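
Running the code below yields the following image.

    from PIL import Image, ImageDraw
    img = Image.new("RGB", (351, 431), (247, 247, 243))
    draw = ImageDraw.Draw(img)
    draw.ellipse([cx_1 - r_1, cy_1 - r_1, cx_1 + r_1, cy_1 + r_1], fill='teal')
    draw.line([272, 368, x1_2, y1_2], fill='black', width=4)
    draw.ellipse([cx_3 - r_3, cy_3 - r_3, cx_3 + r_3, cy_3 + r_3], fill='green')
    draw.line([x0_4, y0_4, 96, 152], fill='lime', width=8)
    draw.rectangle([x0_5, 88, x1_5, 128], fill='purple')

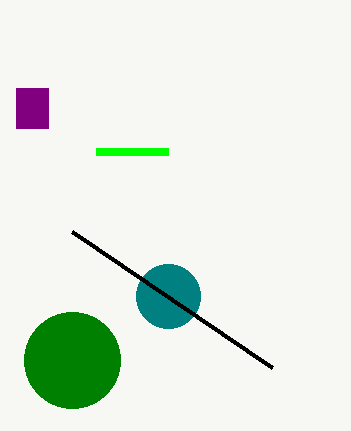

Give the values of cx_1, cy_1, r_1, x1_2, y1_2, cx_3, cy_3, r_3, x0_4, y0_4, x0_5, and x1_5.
cx_1 = 168
cy_1 = 296
r_1 = 32
x1_2 = 72
y1_2 = 232
cx_3 = 72
cy_3 = 360
r_3 = 48
x0_4 = 168
y0_4 = 152
x0_5 = 16
x1_5 = 48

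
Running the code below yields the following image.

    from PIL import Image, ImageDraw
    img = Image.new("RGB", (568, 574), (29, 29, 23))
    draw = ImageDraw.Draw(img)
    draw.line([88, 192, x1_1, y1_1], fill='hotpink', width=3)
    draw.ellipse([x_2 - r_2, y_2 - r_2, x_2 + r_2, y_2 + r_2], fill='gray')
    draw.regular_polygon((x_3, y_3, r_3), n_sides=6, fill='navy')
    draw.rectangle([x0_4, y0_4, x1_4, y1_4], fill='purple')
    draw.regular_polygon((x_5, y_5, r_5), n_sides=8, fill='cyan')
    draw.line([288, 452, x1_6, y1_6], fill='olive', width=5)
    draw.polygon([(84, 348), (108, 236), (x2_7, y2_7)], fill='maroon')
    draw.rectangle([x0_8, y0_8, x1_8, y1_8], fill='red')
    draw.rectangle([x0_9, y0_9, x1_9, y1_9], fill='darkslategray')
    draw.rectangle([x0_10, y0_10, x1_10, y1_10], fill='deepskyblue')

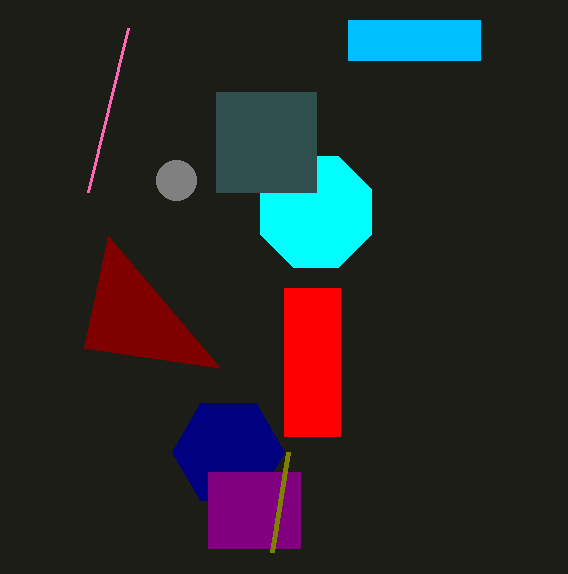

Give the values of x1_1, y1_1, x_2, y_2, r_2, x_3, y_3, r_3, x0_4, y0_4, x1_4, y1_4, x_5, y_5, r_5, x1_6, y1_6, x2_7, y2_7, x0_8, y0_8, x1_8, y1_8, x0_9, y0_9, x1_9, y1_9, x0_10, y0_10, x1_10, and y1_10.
x1_1 = 128; y1_1 = 28; x_2 = 176; y_2 = 180; r_2 = 20; x_3 = 228; y_3 = 452; r_3 = 56; x0_4 = 208; y0_4 = 472; x1_4 = 300; y1_4 = 548; x_5 = 316; y_5 = 212; r_5 = 60; x1_6 = 272; y1_6 = 552; x2_7 = 220; y2_7 = 368; x0_8 = 284; y0_8 = 288; x1_8 = 340; y1_8 = 436; x0_9 = 216; y0_9 = 92; x1_9 = 316; y1_9 = 192; x0_10 = 348; y0_10 = 20; x1_10 = 480; y1_10 = 60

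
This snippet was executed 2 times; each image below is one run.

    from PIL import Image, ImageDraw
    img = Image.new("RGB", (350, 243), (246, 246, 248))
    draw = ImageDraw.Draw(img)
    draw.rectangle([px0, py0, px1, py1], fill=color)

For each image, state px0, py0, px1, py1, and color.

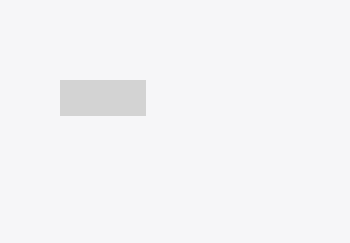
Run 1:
px0 = 60
py0 = 80
px1 = 145
py1 = 115
color = 'lightgray'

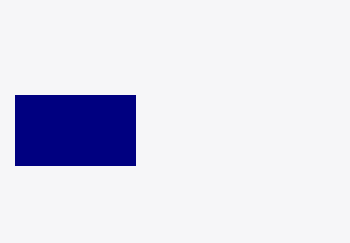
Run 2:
px0 = 15; py0 = 95; px1 = 135; py1 = 165; color = 'navy'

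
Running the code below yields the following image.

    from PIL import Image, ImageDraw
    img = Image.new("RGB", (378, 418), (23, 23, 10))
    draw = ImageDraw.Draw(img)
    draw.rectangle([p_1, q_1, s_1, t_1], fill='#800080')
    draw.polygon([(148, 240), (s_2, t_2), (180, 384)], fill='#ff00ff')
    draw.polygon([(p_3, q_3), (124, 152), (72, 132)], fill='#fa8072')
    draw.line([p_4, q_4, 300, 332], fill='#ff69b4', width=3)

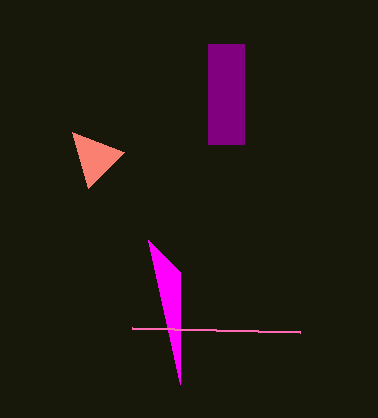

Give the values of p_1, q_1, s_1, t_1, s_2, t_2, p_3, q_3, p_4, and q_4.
p_1 = 208; q_1 = 44; s_1 = 244; t_1 = 144; s_2 = 180; t_2 = 272; p_3 = 88; q_3 = 188; p_4 = 132; q_4 = 328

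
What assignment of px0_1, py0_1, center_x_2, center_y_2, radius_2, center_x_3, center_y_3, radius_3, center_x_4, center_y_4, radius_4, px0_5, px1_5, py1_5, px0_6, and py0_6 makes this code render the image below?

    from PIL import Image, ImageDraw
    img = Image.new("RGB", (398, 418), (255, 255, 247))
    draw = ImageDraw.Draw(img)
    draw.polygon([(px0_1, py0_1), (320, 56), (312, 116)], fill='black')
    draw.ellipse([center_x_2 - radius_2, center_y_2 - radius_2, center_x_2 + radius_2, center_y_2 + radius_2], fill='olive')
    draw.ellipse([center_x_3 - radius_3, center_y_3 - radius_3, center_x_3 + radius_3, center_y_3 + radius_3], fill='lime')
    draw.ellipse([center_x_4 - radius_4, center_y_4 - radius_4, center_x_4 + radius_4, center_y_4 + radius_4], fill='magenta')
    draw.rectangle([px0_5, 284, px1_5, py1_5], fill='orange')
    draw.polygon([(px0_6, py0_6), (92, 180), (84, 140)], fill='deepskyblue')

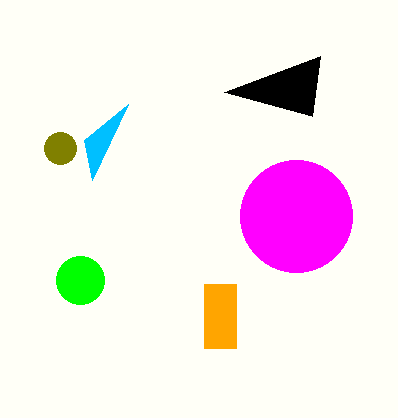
px0_1 = 224, py0_1 = 92, center_x_2 = 60, center_y_2 = 148, radius_2 = 16, center_x_3 = 80, center_y_3 = 280, radius_3 = 24, center_x_4 = 296, center_y_4 = 216, radius_4 = 56, px0_5 = 204, px1_5 = 236, py1_5 = 348, px0_6 = 128, py0_6 = 104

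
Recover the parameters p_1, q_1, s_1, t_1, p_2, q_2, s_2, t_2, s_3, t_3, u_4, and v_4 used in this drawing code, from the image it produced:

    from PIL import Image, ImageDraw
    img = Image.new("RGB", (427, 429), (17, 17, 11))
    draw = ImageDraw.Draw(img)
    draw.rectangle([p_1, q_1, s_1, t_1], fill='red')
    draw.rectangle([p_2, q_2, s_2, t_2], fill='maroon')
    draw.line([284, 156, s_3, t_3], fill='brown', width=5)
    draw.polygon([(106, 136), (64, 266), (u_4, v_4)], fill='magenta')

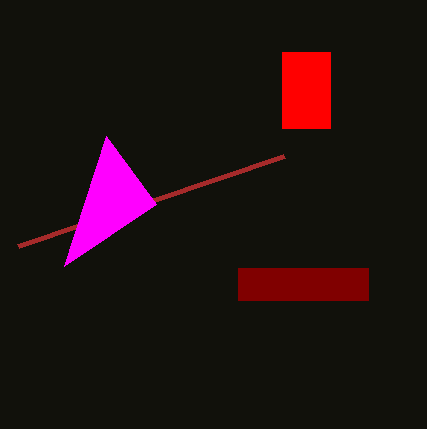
p_1 = 282; q_1 = 52; s_1 = 330; t_1 = 128; p_2 = 238; q_2 = 268; s_2 = 368; t_2 = 300; s_3 = 18; t_3 = 246; u_4 = 156; v_4 = 204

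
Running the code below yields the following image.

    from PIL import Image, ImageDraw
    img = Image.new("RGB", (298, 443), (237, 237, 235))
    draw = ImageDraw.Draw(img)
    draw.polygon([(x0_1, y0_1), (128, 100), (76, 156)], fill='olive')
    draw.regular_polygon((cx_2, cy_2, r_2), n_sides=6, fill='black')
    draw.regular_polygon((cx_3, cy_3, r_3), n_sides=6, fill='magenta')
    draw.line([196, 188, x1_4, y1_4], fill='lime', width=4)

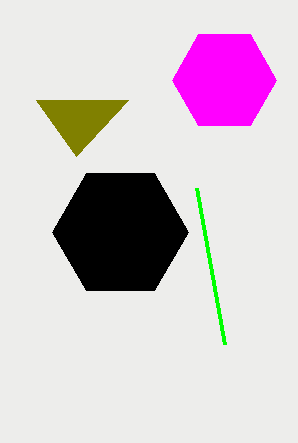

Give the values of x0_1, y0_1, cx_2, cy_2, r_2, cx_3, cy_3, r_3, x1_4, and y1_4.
x0_1 = 36; y0_1 = 100; cx_2 = 120; cy_2 = 232; r_2 = 68; cx_3 = 224; cy_3 = 80; r_3 = 52; x1_4 = 224; y1_4 = 344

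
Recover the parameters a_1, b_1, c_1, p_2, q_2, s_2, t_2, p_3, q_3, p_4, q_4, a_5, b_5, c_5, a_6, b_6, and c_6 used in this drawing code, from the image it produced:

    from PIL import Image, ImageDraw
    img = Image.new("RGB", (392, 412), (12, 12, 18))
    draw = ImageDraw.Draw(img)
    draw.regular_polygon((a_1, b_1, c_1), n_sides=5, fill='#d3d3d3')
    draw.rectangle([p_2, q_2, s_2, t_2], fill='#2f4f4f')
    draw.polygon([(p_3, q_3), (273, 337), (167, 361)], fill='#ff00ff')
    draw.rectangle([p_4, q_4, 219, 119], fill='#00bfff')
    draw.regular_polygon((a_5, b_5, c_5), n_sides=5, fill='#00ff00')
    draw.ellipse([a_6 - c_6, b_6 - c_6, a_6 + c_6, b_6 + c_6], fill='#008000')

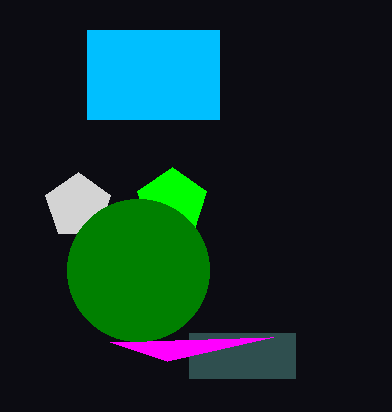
a_1 = 78; b_1 = 206; c_1 = 34; p_2 = 189; q_2 = 333; s_2 = 295; t_2 = 378; p_3 = 110; q_3 = 342; p_4 = 87; q_4 = 30; a_5 = 172; b_5 = 203; c_5 = 36; a_6 = 138; b_6 = 270; c_6 = 71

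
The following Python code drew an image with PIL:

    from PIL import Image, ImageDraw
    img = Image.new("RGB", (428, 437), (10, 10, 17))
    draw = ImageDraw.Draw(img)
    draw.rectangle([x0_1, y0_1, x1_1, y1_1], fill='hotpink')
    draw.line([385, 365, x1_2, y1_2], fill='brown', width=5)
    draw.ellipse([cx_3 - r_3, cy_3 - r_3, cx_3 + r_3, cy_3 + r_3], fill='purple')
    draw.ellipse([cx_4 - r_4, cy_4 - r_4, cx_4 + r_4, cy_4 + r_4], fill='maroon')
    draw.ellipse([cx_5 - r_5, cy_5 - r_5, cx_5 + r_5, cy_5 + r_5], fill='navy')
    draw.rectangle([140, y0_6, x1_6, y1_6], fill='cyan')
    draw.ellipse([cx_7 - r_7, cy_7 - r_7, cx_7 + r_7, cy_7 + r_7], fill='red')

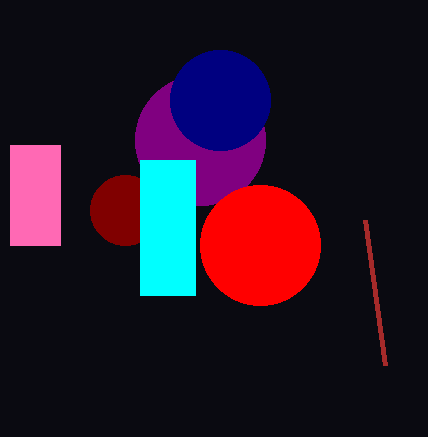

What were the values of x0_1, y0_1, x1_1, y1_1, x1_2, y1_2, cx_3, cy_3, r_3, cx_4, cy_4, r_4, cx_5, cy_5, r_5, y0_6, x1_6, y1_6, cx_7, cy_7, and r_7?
x0_1 = 10; y0_1 = 145; x1_1 = 60; y1_1 = 245; x1_2 = 365; y1_2 = 220; cx_3 = 200; cy_3 = 140; r_3 = 65; cx_4 = 125; cy_4 = 210; r_4 = 35; cx_5 = 220; cy_5 = 100; r_5 = 50; y0_6 = 160; x1_6 = 195; y1_6 = 295; cx_7 = 260; cy_7 = 245; r_7 = 60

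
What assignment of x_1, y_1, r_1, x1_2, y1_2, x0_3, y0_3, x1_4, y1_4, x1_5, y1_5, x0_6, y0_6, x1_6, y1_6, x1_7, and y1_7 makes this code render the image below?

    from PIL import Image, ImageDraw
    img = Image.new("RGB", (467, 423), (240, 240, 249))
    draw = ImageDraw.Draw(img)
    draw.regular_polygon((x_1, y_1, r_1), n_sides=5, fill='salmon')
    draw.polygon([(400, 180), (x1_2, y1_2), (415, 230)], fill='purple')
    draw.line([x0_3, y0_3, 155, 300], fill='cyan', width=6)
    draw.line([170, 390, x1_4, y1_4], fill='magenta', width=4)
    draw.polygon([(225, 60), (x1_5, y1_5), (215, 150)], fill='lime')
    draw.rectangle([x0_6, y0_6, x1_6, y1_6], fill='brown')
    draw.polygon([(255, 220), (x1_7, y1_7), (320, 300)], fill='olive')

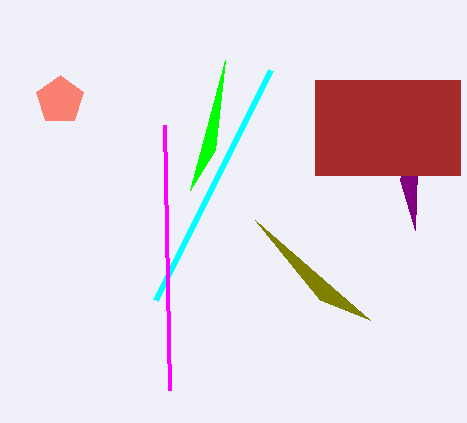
x_1 = 60; y_1 = 100; r_1 = 25; x1_2 = 420; y1_2 = 80; x0_3 = 270; y0_3 = 70; x1_4 = 165; y1_4 = 125; x1_5 = 190; y1_5 = 190; x0_6 = 315; y0_6 = 80; x1_6 = 460; y1_6 = 175; x1_7 = 370; y1_7 = 320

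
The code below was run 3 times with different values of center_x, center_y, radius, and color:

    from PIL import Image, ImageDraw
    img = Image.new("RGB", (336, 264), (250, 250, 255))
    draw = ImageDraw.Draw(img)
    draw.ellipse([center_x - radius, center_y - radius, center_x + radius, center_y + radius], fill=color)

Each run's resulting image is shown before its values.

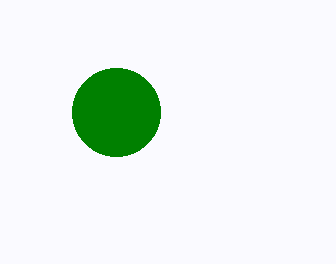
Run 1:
center_x = 116; center_y = 112; radius = 44; color = 'green'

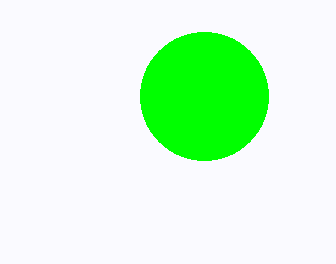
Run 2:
center_x = 204
center_y = 96
radius = 64
color = 'lime'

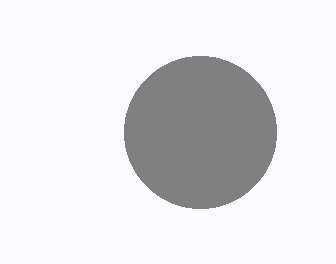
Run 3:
center_x = 200
center_y = 132
radius = 76
color = 'gray'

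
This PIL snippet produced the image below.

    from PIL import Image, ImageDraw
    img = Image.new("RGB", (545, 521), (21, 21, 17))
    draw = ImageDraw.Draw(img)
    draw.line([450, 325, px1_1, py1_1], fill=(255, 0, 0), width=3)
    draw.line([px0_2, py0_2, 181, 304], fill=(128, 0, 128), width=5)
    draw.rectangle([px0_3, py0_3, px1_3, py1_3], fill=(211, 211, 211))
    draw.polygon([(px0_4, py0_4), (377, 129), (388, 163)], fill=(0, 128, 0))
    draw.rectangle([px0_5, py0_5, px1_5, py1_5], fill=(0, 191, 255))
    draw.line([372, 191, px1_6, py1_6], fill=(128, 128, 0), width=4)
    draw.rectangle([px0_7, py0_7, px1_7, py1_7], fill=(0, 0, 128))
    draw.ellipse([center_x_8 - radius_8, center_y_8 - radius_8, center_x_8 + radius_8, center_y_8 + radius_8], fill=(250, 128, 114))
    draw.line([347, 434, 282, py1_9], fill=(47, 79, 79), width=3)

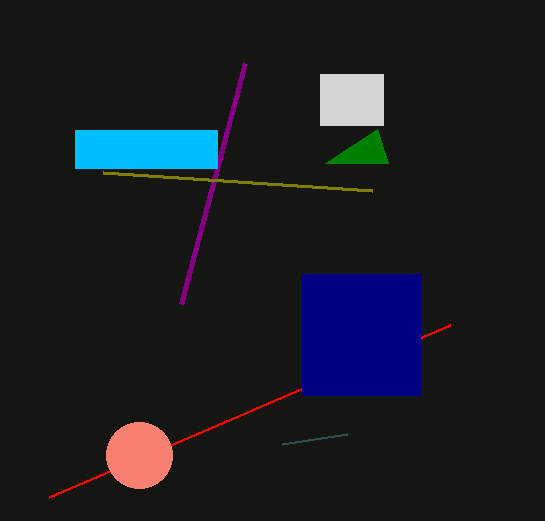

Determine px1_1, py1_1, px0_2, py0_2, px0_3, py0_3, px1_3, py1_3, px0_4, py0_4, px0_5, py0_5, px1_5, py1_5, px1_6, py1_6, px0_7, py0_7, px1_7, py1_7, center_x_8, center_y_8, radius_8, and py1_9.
px1_1 = 49, py1_1 = 497, px0_2 = 245, py0_2 = 63, px0_3 = 320, py0_3 = 74, px1_3 = 383, py1_3 = 125, px0_4 = 325, py0_4 = 163, px0_5 = 75, py0_5 = 130, px1_5 = 217, py1_5 = 168, px1_6 = 103, py1_6 = 173, px0_7 = 302, py0_7 = 274, px1_7 = 420, py1_7 = 395, center_x_8 = 139, center_y_8 = 455, radius_8 = 33, py1_9 = 444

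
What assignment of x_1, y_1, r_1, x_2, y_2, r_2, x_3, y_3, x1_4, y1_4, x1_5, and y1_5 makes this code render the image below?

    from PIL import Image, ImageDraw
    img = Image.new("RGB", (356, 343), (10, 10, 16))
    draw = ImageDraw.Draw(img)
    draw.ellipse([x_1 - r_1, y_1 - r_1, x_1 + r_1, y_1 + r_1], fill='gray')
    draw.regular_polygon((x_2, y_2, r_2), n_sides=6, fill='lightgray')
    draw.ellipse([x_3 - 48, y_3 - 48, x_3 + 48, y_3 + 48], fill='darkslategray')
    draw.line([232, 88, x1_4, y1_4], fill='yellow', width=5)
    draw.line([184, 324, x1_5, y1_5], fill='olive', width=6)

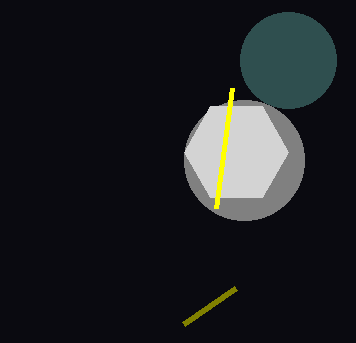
x_1 = 244
y_1 = 160
r_1 = 60
x_2 = 236
y_2 = 152
r_2 = 52
x_3 = 288
y_3 = 60
x1_4 = 216
y1_4 = 208
x1_5 = 236
y1_5 = 288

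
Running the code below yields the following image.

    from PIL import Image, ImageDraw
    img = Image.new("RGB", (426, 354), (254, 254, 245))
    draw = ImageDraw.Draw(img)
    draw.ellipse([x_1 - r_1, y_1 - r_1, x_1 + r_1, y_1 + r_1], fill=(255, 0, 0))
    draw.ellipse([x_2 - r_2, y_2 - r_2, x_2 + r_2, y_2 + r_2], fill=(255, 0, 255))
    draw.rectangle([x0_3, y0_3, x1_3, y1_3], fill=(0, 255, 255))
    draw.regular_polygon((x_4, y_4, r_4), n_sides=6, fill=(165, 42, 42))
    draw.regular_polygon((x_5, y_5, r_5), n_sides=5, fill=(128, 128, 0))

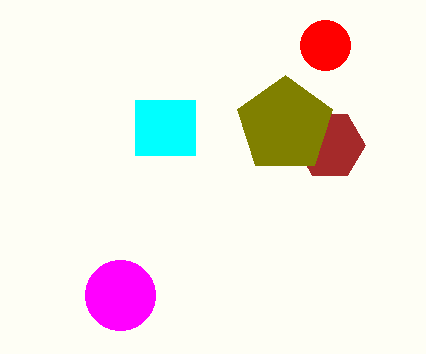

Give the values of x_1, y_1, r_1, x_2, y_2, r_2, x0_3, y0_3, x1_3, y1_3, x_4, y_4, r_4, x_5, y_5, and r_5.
x_1 = 325; y_1 = 45; r_1 = 25; x_2 = 120; y_2 = 295; r_2 = 35; x0_3 = 135; y0_3 = 100; x1_3 = 195; y1_3 = 155; x_4 = 330; y_4 = 145; r_4 = 35; x_5 = 285; y_5 = 125; r_5 = 50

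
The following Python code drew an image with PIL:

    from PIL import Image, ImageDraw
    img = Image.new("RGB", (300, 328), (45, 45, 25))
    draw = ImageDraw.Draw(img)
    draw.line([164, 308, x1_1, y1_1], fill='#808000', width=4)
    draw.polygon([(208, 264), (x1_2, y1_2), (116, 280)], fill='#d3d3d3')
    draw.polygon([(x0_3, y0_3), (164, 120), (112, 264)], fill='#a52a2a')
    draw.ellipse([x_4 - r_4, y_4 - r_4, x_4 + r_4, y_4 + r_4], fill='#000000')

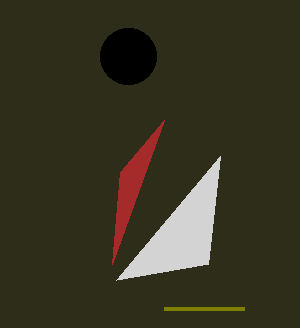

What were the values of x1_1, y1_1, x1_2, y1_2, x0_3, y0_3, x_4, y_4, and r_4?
x1_1 = 244, y1_1 = 308, x1_2 = 220, y1_2 = 156, x0_3 = 120, y0_3 = 172, x_4 = 128, y_4 = 56, r_4 = 28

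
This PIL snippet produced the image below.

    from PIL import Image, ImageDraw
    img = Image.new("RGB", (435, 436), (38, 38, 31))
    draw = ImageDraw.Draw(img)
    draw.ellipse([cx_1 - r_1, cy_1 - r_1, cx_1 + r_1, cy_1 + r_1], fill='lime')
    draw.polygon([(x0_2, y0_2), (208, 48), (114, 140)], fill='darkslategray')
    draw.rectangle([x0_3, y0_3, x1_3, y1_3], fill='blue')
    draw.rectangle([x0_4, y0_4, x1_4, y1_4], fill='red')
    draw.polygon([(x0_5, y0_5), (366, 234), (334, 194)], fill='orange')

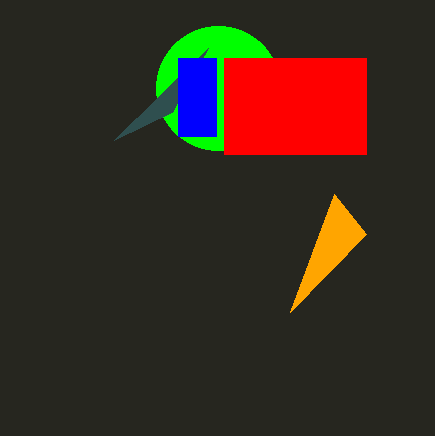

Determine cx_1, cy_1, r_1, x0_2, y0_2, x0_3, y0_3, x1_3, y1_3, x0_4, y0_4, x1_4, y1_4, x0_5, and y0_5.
cx_1 = 218; cy_1 = 88; r_1 = 62; x0_2 = 172; y0_2 = 112; x0_3 = 178; y0_3 = 58; x1_3 = 216; y1_3 = 136; x0_4 = 224; y0_4 = 58; x1_4 = 366; y1_4 = 154; x0_5 = 290; y0_5 = 312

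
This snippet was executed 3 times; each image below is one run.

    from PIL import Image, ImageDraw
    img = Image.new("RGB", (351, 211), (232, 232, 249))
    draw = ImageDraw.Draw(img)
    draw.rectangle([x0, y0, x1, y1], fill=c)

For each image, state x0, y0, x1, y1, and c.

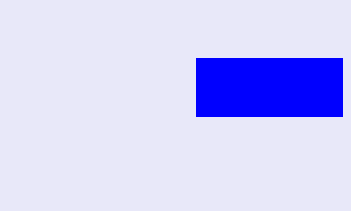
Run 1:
x0 = 196; y0 = 58; x1 = 342; y1 = 116; c = 'blue'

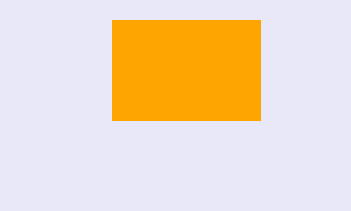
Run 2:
x0 = 112; y0 = 20; x1 = 260; y1 = 120; c = 'orange'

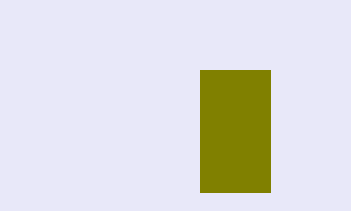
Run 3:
x0 = 200; y0 = 70; x1 = 270; y1 = 192; c = 'olive'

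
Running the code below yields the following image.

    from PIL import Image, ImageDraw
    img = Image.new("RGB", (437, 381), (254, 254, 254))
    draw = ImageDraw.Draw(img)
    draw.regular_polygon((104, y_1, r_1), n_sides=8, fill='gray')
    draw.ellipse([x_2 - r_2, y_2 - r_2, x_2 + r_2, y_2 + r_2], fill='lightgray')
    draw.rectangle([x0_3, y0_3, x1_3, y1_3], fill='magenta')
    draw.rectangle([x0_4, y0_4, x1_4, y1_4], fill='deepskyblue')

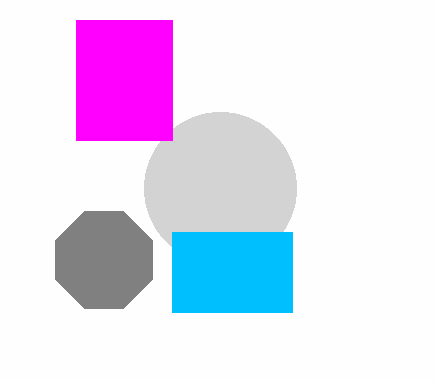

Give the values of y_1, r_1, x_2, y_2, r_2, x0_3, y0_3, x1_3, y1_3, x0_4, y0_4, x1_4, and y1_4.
y_1 = 260; r_1 = 52; x_2 = 220; y_2 = 188; r_2 = 76; x0_3 = 76; y0_3 = 20; x1_3 = 172; y1_3 = 140; x0_4 = 172; y0_4 = 232; x1_4 = 292; y1_4 = 312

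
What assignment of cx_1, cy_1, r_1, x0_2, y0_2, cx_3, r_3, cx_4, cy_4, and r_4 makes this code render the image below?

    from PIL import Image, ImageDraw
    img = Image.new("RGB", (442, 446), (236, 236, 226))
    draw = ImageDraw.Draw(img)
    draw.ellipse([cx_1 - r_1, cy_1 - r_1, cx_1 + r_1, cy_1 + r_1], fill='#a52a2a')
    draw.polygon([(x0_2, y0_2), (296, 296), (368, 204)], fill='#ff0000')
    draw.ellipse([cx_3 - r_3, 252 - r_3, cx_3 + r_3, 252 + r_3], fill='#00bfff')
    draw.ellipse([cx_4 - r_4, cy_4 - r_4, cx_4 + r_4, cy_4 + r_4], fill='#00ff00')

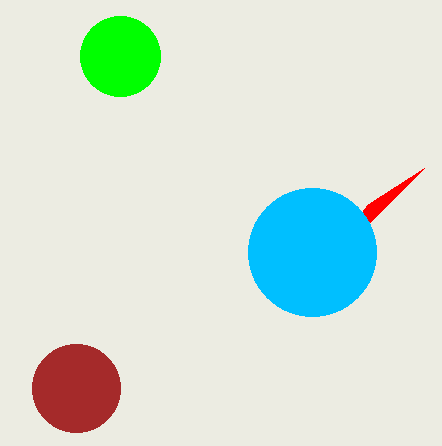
cx_1 = 76; cy_1 = 388; r_1 = 44; x0_2 = 424; y0_2 = 168; cx_3 = 312; r_3 = 64; cx_4 = 120; cy_4 = 56; r_4 = 40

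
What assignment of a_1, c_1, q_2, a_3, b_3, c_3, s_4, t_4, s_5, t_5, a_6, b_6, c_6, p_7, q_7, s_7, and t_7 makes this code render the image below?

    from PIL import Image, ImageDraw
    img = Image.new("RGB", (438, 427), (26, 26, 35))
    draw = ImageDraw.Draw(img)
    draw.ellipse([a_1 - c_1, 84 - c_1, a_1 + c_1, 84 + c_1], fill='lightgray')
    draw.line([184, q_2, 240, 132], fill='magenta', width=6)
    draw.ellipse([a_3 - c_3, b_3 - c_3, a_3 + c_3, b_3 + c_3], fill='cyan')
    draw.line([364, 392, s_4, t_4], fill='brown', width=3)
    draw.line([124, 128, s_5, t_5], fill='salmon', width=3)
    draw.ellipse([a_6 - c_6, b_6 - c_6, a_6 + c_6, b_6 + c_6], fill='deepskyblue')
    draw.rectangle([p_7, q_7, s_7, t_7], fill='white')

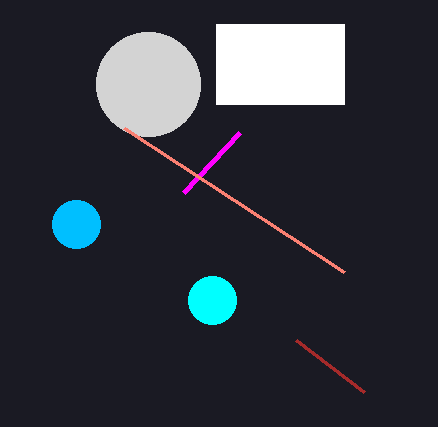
a_1 = 148; c_1 = 52; q_2 = 192; a_3 = 212; b_3 = 300; c_3 = 24; s_4 = 296; t_4 = 340; s_5 = 344; t_5 = 272; a_6 = 76; b_6 = 224; c_6 = 24; p_7 = 216; q_7 = 24; s_7 = 344; t_7 = 104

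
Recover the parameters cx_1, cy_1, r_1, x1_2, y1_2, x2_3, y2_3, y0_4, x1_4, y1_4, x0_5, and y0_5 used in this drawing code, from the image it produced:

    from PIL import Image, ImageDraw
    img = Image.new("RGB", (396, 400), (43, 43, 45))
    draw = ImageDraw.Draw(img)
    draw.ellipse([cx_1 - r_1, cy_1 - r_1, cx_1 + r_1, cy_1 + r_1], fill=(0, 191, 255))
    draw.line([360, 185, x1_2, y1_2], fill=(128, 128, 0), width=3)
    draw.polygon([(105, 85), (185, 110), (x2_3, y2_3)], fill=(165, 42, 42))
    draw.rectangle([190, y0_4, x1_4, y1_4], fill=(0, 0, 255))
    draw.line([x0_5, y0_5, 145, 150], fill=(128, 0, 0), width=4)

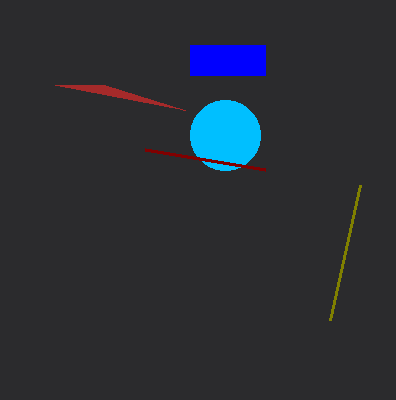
cx_1 = 225, cy_1 = 135, r_1 = 35, x1_2 = 330, y1_2 = 320, x2_3 = 55, y2_3 = 85, y0_4 = 45, x1_4 = 265, y1_4 = 75, x0_5 = 265, y0_5 = 170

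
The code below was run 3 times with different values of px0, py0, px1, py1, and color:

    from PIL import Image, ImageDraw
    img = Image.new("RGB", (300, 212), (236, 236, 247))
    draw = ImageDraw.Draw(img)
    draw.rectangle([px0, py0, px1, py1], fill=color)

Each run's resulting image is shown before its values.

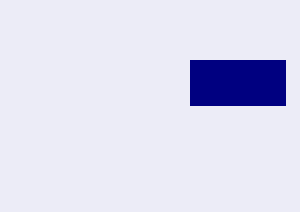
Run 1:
px0 = 190; py0 = 60; px1 = 285; py1 = 105; color = 'navy'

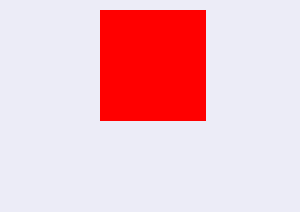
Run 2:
px0 = 100
py0 = 10
px1 = 205
py1 = 120
color = 'red'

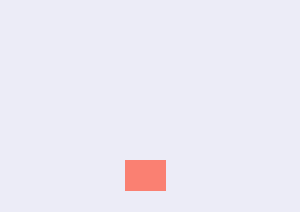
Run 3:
px0 = 125, py0 = 160, px1 = 165, py1 = 190, color = 'salmon'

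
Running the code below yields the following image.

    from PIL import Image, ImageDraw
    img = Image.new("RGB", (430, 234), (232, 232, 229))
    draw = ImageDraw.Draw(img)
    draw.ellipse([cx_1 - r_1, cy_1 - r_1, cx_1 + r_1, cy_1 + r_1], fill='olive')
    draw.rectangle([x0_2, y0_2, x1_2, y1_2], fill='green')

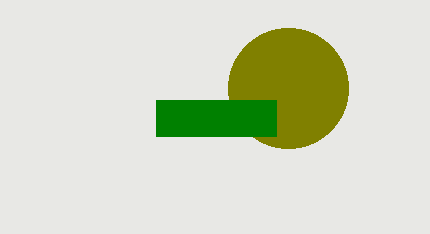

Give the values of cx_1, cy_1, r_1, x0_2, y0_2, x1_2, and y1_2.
cx_1 = 288
cy_1 = 88
r_1 = 60
x0_2 = 156
y0_2 = 100
x1_2 = 276
y1_2 = 136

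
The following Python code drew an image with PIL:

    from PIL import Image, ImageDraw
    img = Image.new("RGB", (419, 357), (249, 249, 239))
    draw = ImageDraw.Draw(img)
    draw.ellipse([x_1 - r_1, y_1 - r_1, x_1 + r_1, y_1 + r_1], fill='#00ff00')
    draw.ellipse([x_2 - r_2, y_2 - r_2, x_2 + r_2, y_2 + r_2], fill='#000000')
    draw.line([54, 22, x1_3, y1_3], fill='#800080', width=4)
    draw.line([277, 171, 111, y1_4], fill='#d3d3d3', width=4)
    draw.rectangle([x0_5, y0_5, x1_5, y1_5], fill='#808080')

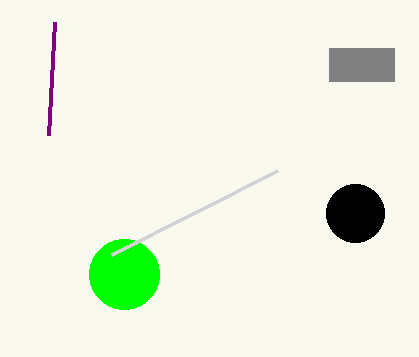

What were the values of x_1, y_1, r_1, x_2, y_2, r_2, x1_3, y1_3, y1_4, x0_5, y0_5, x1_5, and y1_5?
x_1 = 124
y_1 = 274
r_1 = 35
x_2 = 355
y_2 = 213
r_2 = 29
x1_3 = 48
y1_3 = 135
y1_4 = 255
x0_5 = 329
y0_5 = 48
x1_5 = 394
y1_5 = 81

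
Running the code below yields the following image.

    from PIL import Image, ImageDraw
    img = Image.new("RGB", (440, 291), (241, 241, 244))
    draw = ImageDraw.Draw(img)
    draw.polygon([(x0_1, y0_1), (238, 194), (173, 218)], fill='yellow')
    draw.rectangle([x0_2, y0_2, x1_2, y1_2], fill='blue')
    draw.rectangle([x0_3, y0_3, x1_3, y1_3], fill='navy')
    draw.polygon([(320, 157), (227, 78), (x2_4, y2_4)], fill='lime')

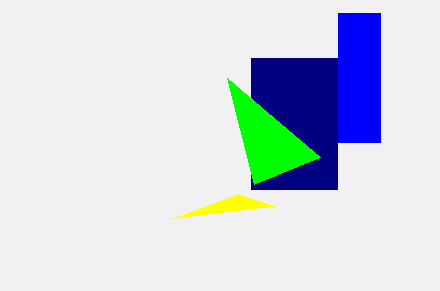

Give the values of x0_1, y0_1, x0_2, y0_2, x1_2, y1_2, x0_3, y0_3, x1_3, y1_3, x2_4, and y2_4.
x0_1 = 274
y0_1 = 206
x0_2 = 338
y0_2 = 13
x1_2 = 380
y1_2 = 142
x0_3 = 251
y0_3 = 58
x1_3 = 337
y1_3 = 189
x2_4 = 254
y2_4 = 184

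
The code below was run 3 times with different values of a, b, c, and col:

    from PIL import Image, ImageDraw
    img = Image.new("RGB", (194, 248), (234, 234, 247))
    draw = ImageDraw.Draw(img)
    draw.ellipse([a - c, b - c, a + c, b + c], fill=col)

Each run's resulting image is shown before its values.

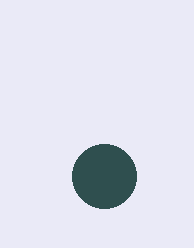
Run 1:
a = 104; b = 176; c = 32; col = 'darkslategray'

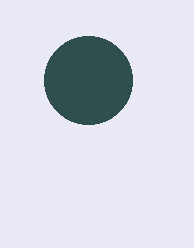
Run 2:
a = 88, b = 80, c = 44, col = 'darkslategray'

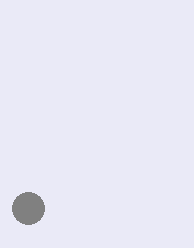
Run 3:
a = 28, b = 208, c = 16, col = 'gray'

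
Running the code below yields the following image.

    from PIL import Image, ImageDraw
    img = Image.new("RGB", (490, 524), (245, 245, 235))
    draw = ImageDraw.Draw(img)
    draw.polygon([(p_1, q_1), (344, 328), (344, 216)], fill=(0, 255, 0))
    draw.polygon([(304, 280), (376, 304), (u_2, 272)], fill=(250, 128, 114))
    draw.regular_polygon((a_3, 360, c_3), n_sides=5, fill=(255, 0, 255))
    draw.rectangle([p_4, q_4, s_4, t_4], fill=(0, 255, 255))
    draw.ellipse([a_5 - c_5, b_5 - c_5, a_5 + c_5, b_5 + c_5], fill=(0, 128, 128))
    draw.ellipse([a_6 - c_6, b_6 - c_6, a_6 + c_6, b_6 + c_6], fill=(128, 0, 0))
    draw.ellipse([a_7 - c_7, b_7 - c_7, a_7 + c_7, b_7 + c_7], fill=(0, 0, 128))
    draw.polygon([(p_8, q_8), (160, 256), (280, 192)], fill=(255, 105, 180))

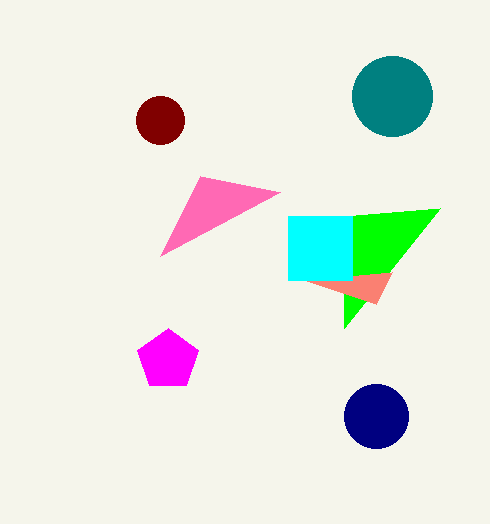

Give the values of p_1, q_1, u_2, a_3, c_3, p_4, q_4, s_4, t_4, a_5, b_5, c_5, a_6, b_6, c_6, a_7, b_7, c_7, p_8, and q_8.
p_1 = 440
q_1 = 208
u_2 = 392
a_3 = 168
c_3 = 32
p_4 = 288
q_4 = 216
s_4 = 352
t_4 = 280
a_5 = 392
b_5 = 96
c_5 = 40
a_6 = 160
b_6 = 120
c_6 = 24
a_7 = 376
b_7 = 416
c_7 = 32
p_8 = 200
q_8 = 176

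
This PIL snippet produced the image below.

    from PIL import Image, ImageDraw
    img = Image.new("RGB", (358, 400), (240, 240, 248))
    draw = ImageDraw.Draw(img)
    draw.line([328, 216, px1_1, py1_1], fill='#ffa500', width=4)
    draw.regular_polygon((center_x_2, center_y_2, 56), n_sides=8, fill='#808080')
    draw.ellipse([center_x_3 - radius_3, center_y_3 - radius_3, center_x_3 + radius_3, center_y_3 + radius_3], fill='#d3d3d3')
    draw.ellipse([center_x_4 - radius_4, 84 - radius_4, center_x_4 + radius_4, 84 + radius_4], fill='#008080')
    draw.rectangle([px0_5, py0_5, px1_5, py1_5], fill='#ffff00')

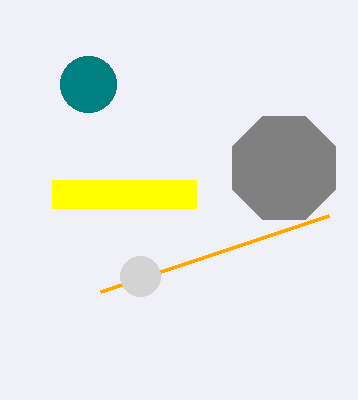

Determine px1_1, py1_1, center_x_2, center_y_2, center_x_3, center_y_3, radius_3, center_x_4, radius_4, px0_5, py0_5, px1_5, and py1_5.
px1_1 = 100, py1_1 = 292, center_x_2 = 284, center_y_2 = 168, center_x_3 = 140, center_y_3 = 276, radius_3 = 20, center_x_4 = 88, radius_4 = 28, px0_5 = 52, py0_5 = 180, px1_5 = 196, py1_5 = 208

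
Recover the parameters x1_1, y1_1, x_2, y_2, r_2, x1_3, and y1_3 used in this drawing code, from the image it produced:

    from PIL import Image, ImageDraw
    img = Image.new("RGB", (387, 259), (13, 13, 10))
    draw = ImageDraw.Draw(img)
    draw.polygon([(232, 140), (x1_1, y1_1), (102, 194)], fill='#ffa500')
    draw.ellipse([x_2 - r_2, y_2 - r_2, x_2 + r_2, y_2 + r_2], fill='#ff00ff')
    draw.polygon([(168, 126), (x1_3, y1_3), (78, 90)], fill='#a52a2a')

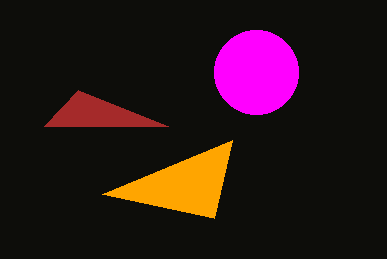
x1_1 = 214
y1_1 = 218
x_2 = 256
y_2 = 72
r_2 = 42
x1_3 = 44
y1_3 = 126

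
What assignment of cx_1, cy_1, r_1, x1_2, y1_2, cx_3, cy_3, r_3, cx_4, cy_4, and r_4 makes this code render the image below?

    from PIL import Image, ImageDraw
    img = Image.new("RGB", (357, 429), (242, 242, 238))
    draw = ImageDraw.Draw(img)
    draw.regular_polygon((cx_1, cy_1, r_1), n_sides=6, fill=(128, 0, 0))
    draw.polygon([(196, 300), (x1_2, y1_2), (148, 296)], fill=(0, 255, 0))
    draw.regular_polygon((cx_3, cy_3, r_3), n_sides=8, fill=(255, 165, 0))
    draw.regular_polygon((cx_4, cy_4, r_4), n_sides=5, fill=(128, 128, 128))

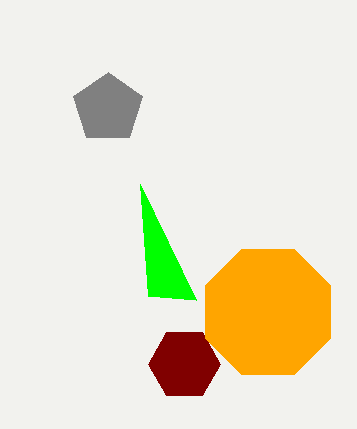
cx_1 = 184
cy_1 = 364
r_1 = 36
x1_2 = 140
y1_2 = 184
cx_3 = 268
cy_3 = 312
r_3 = 68
cx_4 = 108
cy_4 = 108
r_4 = 36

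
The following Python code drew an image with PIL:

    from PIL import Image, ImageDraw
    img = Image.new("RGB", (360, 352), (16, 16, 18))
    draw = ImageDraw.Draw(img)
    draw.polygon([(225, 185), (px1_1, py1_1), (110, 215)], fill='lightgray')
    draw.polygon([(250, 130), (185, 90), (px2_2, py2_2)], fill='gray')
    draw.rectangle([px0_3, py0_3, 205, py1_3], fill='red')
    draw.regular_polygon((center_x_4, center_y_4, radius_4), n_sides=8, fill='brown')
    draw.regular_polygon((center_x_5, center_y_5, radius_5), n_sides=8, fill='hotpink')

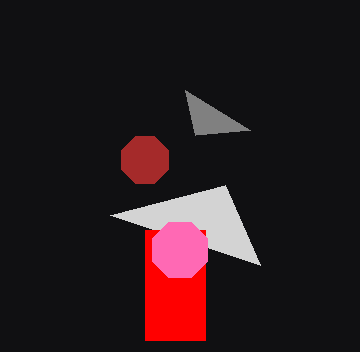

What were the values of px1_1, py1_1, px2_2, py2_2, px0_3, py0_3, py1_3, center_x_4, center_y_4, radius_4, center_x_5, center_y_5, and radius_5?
px1_1 = 260, py1_1 = 265, px2_2 = 195, py2_2 = 135, px0_3 = 145, py0_3 = 230, py1_3 = 340, center_x_4 = 145, center_y_4 = 160, radius_4 = 25, center_x_5 = 180, center_y_5 = 250, radius_5 = 30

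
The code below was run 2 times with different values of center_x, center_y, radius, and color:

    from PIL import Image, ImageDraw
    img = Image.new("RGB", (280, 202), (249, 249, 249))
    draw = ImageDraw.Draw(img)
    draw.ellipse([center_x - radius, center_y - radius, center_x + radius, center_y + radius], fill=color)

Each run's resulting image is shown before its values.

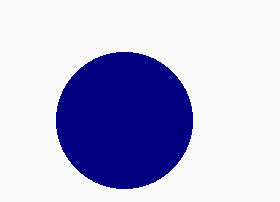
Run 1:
center_x = 124; center_y = 120; radius = 68; color = 'navy'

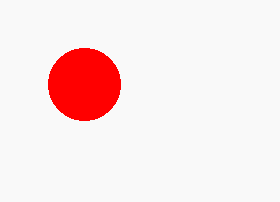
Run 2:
center_x = 84; center_y = 84; radius = 36; color = 'red'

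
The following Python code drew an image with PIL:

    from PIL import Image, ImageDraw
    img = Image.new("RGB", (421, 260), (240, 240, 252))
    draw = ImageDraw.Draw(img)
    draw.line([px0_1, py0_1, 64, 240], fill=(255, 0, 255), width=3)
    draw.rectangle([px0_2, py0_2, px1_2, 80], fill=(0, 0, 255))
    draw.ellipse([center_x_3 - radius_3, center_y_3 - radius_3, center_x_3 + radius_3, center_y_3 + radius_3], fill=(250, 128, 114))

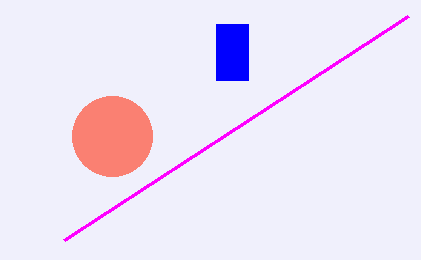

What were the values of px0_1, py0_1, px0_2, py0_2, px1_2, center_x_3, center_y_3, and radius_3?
px0_1 = 408, py0_1 = 16, px0_2 = 216, py0_2 = 24, px1_2 = 248, center_x_3 = 112, center_y_3 = 136, radius_3 = 40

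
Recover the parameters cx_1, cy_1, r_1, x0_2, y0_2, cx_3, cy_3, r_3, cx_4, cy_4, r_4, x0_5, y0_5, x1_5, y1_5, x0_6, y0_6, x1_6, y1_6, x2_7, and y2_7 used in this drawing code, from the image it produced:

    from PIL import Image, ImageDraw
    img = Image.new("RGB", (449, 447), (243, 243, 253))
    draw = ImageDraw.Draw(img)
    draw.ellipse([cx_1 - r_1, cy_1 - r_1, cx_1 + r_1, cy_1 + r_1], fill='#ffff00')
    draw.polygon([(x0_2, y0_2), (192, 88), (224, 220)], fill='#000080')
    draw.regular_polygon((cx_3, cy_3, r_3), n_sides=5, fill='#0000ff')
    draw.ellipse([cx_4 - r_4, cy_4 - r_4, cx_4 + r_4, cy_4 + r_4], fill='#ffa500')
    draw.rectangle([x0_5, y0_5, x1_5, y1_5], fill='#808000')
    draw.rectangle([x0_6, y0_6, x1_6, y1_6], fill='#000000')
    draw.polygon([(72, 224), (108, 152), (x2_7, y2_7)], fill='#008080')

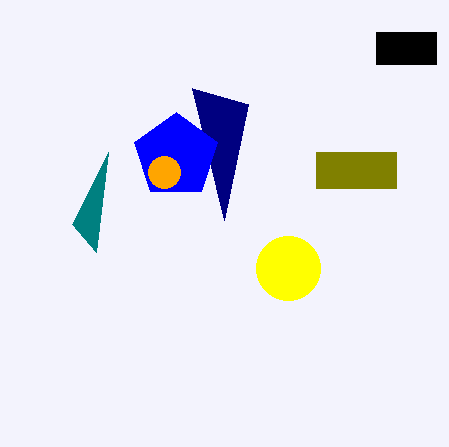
cx_1 = 288; cy_1 = 268; r_1 = 32; x0_2 = 248; y0_2 = 104; cx_3 = 176; cy_3 = 156; r_3 = 44; cx_4 = 164; cy_4 = 172; r_4 = 16; x0_5 = 316; y0_5 = 152; x1_5 = 396; y1_5 = 188; x0_6 = 376; y0_6 = 32; x1_6 = 436; y1_6 = 64; x2_7 = 96; y2_7 = 252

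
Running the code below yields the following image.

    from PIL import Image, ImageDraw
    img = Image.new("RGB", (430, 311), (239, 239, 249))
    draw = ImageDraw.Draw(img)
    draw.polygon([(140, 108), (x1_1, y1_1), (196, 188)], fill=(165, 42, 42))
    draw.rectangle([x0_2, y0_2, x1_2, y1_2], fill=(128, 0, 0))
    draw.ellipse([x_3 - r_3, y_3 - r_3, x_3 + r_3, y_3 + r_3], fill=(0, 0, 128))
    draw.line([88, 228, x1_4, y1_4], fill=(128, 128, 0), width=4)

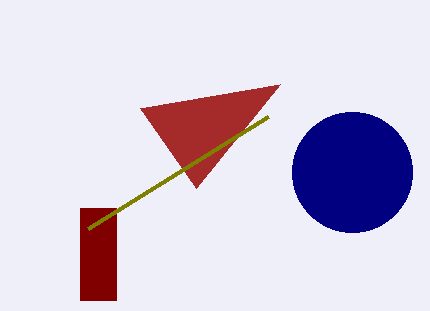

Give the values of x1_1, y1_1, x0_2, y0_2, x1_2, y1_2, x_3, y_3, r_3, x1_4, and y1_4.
x1_1 = 280; y1_1 = 84; x0_2 = 80; y0_2 = 208; x1_2 = 116; y1_2 = 300; x_3 = 352; y_3 = 172; r_3 = 60; x1_4 = 268; y1_4 = 116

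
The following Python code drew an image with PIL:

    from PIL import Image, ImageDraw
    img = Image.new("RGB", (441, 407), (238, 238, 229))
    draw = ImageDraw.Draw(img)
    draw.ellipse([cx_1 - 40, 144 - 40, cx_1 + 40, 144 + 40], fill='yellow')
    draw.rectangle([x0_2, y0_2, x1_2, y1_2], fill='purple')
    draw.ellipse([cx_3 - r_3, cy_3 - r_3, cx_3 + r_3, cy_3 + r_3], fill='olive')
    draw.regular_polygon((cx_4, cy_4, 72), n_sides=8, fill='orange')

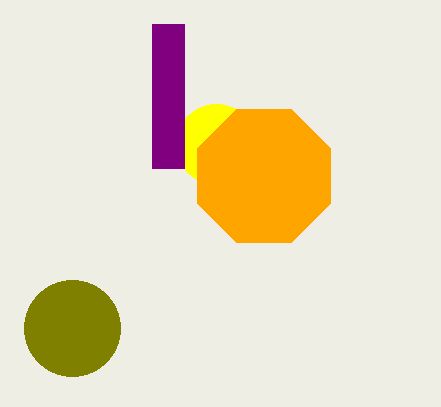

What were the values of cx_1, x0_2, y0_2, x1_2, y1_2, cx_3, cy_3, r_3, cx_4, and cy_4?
cx_1 = 216; x0_2 = 152; y0_2 = 24; x1_2 = 184; y1_2 = 168; cx_3 = 72; cy_3 = 328; r_3 = 48; cx_4 = 264; cy_4 = 176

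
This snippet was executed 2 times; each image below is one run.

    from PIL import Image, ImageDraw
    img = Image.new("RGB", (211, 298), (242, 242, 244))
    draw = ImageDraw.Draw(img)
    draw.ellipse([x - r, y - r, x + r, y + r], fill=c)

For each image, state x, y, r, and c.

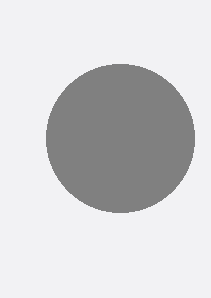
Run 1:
x = 120; y = 138; r = 74; c = 'gray'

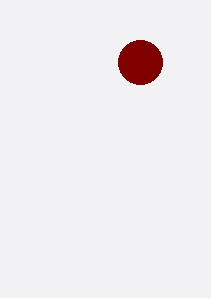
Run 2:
x = 140; y = 62; r = 22; c = 'maroon'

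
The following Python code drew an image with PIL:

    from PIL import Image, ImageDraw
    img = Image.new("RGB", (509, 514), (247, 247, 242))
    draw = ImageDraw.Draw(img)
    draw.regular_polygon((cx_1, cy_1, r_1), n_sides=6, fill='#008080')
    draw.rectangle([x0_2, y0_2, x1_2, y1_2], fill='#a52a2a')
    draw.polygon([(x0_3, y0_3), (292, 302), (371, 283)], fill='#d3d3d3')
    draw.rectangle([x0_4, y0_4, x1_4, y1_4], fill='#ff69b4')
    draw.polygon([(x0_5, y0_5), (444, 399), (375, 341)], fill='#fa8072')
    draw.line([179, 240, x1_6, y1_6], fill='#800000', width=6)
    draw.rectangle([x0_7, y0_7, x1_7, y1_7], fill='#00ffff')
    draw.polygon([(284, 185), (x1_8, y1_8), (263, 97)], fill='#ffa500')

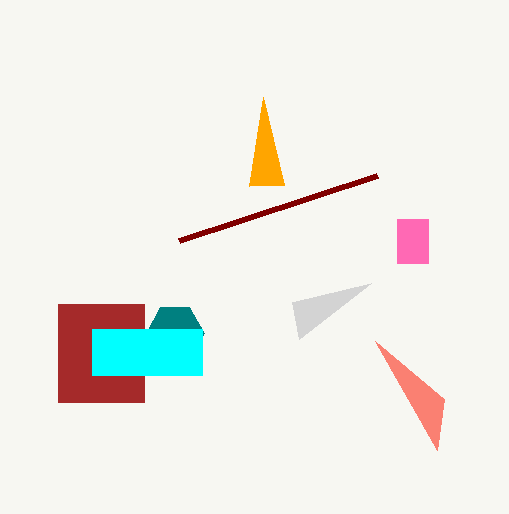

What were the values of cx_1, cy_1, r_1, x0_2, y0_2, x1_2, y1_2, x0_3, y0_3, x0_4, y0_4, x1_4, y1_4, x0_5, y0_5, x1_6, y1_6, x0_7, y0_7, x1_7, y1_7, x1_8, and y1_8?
cx_1 = 175; cy_1 = 333; r_1 = 29; x0_2 = 58; y0_2 = 304; x1_2 = 144; y1_2 = 402; x0_3 = 299; y0_3 = 339; x0_4 = 397; y0_4 = 219; x1_4 = 428; y1_4 = 263; x0_5 = 437; y0_5 = 450; x1_6 = 377; y1_6 = 175; x0_7 = 92; y0_7 = 329; x1_7 = 202; y1_7 = 375; x1_8 = 249; y1_8 = 186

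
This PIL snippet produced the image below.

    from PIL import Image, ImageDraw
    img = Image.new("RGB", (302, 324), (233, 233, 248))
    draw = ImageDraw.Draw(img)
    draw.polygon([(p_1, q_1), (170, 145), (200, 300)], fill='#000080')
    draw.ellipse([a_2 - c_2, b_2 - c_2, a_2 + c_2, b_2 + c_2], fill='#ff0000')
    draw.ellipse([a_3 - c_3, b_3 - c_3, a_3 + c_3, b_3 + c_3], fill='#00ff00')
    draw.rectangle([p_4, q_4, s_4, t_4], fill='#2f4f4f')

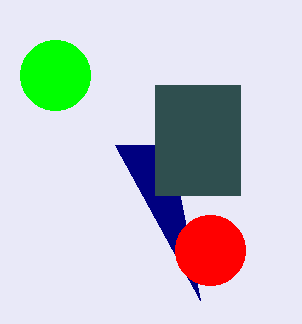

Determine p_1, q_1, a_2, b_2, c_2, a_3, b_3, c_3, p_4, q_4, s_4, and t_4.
p_1 = 115; q_1 = 145; a_2 = 210; b_2 = 250; c_2 = 35; a_3 = 55; b_3 = 75; c_3 = 35; p_4 = 155; q_4 = 85; s_4 = 240; t_4 = 195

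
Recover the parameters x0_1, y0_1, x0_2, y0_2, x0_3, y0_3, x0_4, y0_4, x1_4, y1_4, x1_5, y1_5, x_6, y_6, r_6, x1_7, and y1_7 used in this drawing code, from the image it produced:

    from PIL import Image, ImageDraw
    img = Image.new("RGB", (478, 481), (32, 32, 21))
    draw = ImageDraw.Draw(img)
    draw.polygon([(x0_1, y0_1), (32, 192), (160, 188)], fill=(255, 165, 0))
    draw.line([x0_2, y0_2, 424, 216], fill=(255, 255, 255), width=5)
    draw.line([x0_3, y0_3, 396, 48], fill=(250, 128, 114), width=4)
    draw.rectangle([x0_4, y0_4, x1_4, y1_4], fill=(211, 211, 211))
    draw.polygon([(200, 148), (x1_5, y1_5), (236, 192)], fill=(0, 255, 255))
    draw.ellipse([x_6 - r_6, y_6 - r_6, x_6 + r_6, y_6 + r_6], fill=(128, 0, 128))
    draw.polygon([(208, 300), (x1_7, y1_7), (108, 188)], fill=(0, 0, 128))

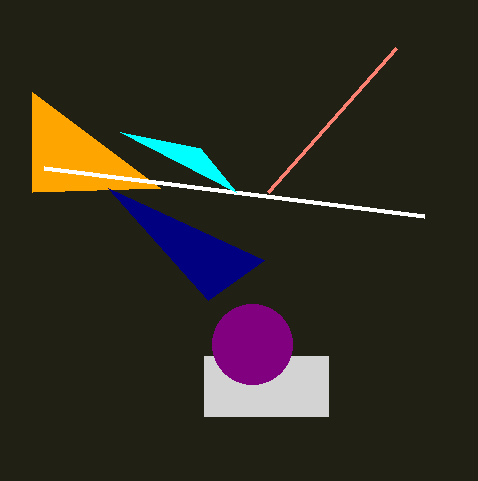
x0_1 = 32
y0_1 = 92
x0_2 = 44
y0_2 = 168
x0_3 = 268
y0_3 = 192
x0_4 = 204
y0_4 = 356
x1_4 = 328
y1_4 = 416
x1_5 = 120
y1_5 = 132
x_6 = 252
y_6 = 344
r_6 = 40
x1_7 = 264
y1_7 = 260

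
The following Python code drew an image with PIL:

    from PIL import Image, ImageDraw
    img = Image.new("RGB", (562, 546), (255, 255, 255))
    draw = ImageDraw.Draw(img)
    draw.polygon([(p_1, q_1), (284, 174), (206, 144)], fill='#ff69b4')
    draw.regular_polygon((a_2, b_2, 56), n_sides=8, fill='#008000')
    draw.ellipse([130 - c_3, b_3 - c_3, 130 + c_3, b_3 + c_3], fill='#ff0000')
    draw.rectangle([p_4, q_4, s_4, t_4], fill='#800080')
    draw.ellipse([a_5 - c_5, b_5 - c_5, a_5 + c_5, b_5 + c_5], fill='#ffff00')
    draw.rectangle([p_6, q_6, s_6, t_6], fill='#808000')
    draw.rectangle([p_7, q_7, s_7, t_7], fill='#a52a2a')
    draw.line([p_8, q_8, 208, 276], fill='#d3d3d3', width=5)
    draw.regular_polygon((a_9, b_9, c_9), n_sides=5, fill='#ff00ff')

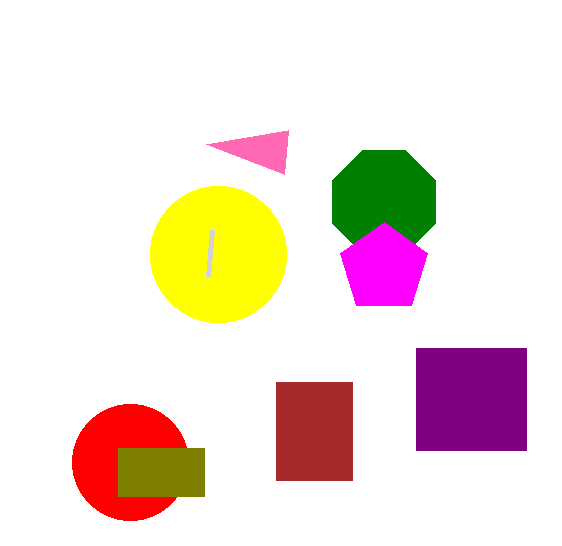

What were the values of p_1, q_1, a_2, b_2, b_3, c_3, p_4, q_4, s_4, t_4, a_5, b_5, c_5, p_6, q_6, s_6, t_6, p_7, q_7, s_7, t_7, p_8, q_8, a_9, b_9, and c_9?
p_1 = 288, q_1 = 130, a_2 = 384, b_2 = 202, b_3 = 462, c_3 = 58, p_4 = 416, q_4 = 348, s_4 = 526, t_4 = 450, a_5 = 218, b_5 = 254, c_5 = 68, p_6 = 118, q_6 = 448, s_6 = 204, t_6 = 496, p_7 = 276, q_7 = 382, s_7 = 352, t_7 = 480, p_8 = 212, q_8 = 230, a_9 = 384, b_9 = 268, c_9 = 46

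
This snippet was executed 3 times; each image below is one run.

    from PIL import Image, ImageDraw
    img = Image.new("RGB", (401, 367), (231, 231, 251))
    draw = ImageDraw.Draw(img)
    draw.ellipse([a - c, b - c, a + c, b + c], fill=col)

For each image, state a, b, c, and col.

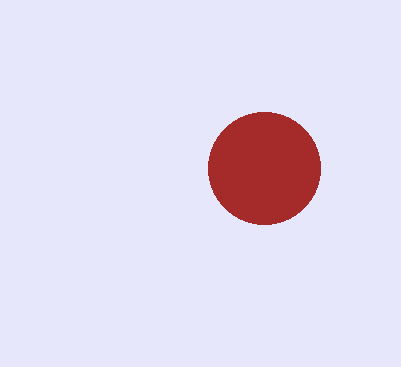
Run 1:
a = 264; b = 168; c = 56; col = 'brown'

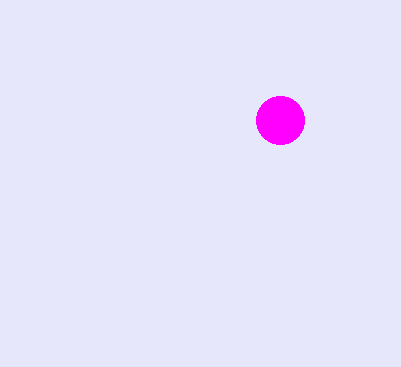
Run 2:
a = 280, b = 120, c = 24, col = 'magenta'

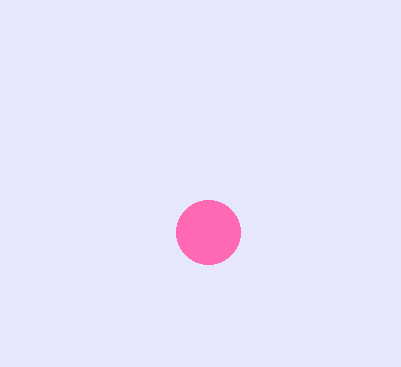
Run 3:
a = 208; b = 232; c = 32; col = 'hotpink'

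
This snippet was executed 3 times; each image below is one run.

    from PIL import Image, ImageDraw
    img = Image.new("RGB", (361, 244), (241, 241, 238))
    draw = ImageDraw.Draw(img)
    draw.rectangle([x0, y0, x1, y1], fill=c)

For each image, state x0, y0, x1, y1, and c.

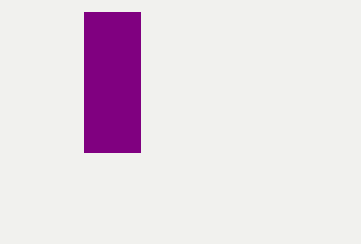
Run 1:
x0 = 84
y0 = 12
x1 = 140
y1 = 152
c = 'purple'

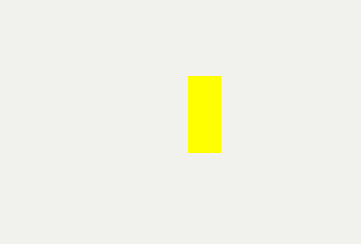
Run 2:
x0 = 188, y0 = 76, x1 = 220, y1 = 152, c = 'yellow'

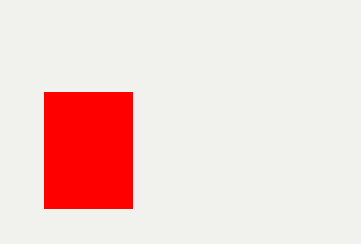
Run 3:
x0 = 44, y0 = 92, x1 = 132, y1 = 208, c = 'red'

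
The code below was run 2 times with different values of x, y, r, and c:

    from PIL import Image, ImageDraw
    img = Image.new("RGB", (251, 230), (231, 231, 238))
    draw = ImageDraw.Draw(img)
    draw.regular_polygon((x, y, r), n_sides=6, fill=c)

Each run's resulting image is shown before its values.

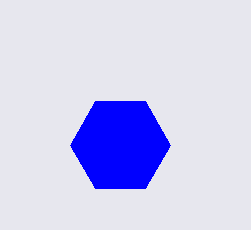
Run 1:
x = 120, y = 145, r = 50, c = 'blue'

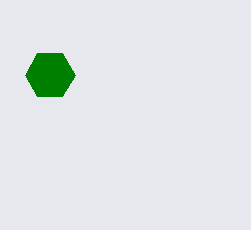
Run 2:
x = 50
y = 75
r = 25
c = 'green'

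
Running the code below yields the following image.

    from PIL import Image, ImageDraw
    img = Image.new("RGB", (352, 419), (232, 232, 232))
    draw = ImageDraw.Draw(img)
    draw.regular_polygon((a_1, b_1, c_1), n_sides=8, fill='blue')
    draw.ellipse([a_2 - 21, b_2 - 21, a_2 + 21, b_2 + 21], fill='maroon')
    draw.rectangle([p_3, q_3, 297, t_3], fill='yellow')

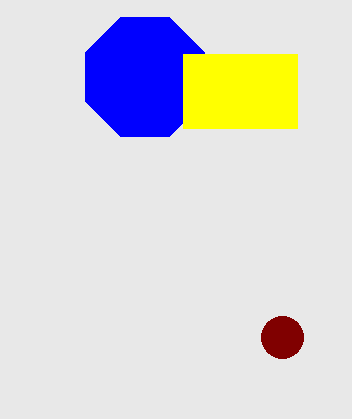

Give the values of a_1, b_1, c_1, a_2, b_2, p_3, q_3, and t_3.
a_1 = 145, b_1 = 77, c_1 = 64, a_2 = 282, b_2 = 337, p_3 = 183, q_3 = 54, t_3 = 128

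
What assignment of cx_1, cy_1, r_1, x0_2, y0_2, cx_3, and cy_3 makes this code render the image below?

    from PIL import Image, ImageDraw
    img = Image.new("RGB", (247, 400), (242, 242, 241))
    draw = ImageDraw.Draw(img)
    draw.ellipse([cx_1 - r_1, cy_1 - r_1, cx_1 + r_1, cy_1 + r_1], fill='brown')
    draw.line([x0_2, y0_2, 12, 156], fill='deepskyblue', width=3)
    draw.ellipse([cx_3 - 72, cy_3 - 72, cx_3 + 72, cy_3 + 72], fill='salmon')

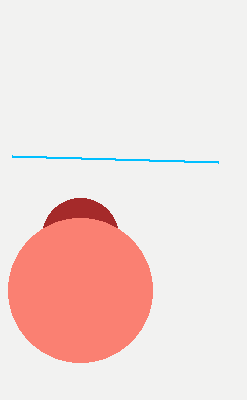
cx_1 = 80; cy_1 = 236; r_1 = 38; x0_2 = 218; y0_2 = 162; cx_3 = 80; cy_3 = 290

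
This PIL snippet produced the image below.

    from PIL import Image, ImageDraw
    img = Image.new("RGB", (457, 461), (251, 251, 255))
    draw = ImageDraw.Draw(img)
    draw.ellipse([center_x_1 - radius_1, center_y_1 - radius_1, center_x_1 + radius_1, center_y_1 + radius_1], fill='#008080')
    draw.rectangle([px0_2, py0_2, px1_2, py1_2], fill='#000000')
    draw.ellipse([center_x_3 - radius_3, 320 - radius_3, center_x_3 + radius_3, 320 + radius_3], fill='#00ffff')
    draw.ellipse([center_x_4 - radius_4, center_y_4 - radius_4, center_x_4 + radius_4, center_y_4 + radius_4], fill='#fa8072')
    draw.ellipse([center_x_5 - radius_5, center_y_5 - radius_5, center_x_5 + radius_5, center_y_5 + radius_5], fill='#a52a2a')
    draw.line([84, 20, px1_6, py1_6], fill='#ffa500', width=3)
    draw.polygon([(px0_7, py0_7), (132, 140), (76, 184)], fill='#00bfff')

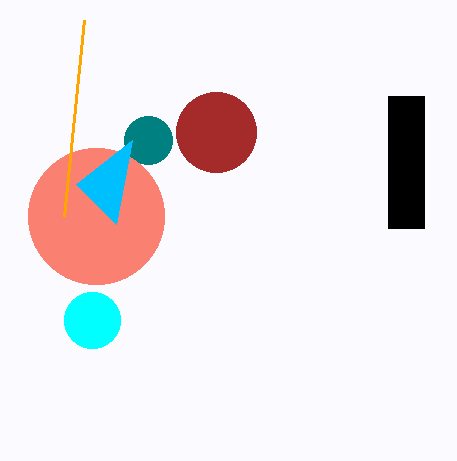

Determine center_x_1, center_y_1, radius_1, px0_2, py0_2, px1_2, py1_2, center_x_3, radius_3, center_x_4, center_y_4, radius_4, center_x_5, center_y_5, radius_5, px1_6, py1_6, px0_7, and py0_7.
center_x_1 = 148; center_y_1 = 140; radius_1 = 24; px0_2 = 388; py0_2 = 96; px1_2 = 424; py1_2 = 228; center_x_3 = 92; radius_3 = 28; center_x_4 = 96; center_y_4 = 216; radius_4 = 68; center_x_5 = 216; center_y_5 = 132; radius_5 = 40; px1_6 = 64; py1_6 = 216; px0_7 = 116; py0_7 = 224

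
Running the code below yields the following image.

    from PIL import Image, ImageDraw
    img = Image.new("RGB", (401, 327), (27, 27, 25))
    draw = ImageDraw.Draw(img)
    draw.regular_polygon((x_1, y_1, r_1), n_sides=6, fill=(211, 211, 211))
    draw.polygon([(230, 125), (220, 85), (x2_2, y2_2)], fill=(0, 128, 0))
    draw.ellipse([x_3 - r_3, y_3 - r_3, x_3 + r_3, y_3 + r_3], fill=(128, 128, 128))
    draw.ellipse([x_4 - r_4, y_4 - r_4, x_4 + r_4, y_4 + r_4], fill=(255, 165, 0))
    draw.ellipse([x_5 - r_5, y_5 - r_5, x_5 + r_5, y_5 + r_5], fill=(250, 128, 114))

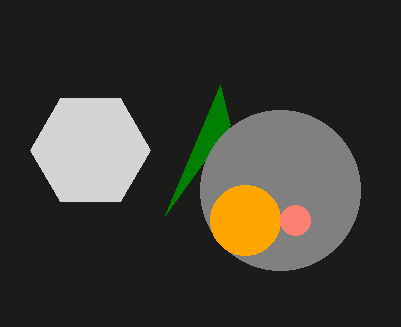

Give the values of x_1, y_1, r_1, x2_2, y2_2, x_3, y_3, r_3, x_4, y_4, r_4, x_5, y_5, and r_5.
x_1 = 90
y_1 = 150
r_1 = 60
x2_2 = 165
y2_2 = 215
x_3 = 280
y_3 = 190
r_3 = 80
x_4 = 245
y_4 = 220
r_4 = 35
x_5 = 295
y_5 = 220
r_5 = 15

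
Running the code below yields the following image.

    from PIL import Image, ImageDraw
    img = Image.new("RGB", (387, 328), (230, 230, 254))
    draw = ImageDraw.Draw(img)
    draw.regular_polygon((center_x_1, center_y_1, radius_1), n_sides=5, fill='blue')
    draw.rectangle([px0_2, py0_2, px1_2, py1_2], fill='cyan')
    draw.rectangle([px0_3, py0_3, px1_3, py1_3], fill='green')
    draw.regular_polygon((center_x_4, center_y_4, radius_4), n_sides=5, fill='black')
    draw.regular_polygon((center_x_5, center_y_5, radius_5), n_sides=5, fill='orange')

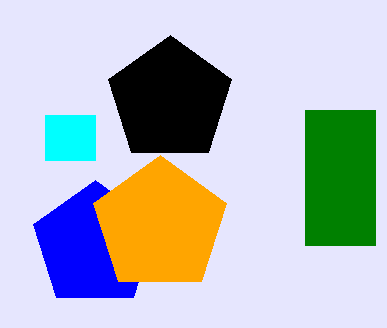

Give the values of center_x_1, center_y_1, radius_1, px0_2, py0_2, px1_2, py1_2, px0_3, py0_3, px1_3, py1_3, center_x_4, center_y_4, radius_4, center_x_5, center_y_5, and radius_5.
center_x_1 = 95
center_y_1 = 245
radius_1 = 65
px0_2 = 45
py0_2 = 115
px1_2 = 95
py1_2 = 160
px0_3 = 305
py0_3 = 110
px1_3 = 375
py1_3 = 245
center_x_4 = 170
center_y_4 = 100
radius_4 = 65
center_x_5 = 160
center_y_5 = 225
radius_5 = 70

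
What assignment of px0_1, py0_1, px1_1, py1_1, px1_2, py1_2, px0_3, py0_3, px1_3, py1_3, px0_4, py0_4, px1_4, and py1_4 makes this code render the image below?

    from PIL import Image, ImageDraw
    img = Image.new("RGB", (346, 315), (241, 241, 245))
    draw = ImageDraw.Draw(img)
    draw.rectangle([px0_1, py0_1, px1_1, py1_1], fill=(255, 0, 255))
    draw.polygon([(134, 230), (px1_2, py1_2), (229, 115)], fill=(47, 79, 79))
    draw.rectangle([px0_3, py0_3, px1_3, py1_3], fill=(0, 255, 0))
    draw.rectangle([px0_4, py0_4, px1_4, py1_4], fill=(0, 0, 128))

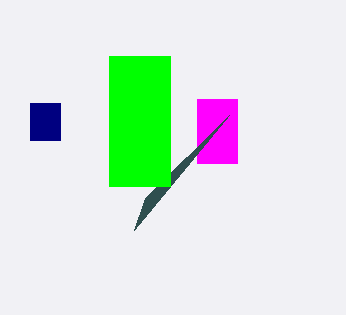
px0_1 = 197; py0_1 = 99; px1_1 = 237; py1_1 = 163; px1_2 = 145; py1_2 = 198; px0_3 = 109; py0_3 = 56; px1_3 = 170; py1_3 = 186; px0_4 = 30; py0_4 = 103; px1_4 = 60; py1_4 = 140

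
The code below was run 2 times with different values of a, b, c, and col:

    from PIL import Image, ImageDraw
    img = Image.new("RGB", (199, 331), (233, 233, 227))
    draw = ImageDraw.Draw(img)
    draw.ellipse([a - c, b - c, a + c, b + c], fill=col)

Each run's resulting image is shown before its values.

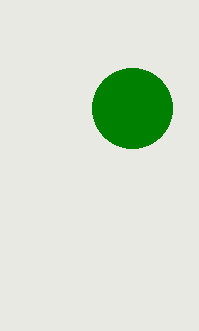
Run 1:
a = 132; b = 108; c = 40; col = 'green'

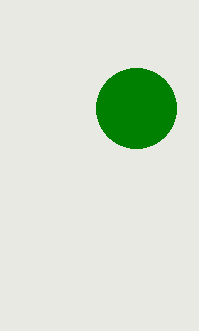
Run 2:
a = 136; b = 108; c = 40; col = 'green'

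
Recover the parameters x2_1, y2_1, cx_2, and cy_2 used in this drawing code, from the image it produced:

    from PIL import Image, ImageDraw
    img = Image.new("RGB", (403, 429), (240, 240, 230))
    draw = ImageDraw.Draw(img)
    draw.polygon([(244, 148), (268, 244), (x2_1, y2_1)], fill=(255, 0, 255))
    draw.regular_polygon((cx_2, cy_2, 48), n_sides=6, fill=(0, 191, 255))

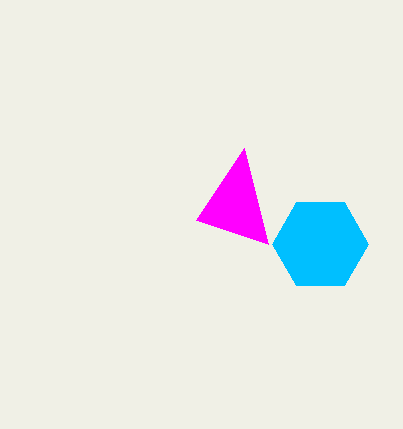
x2_1 = 196
y2_1 = 220
cx_2 = 320
cy_2 = 244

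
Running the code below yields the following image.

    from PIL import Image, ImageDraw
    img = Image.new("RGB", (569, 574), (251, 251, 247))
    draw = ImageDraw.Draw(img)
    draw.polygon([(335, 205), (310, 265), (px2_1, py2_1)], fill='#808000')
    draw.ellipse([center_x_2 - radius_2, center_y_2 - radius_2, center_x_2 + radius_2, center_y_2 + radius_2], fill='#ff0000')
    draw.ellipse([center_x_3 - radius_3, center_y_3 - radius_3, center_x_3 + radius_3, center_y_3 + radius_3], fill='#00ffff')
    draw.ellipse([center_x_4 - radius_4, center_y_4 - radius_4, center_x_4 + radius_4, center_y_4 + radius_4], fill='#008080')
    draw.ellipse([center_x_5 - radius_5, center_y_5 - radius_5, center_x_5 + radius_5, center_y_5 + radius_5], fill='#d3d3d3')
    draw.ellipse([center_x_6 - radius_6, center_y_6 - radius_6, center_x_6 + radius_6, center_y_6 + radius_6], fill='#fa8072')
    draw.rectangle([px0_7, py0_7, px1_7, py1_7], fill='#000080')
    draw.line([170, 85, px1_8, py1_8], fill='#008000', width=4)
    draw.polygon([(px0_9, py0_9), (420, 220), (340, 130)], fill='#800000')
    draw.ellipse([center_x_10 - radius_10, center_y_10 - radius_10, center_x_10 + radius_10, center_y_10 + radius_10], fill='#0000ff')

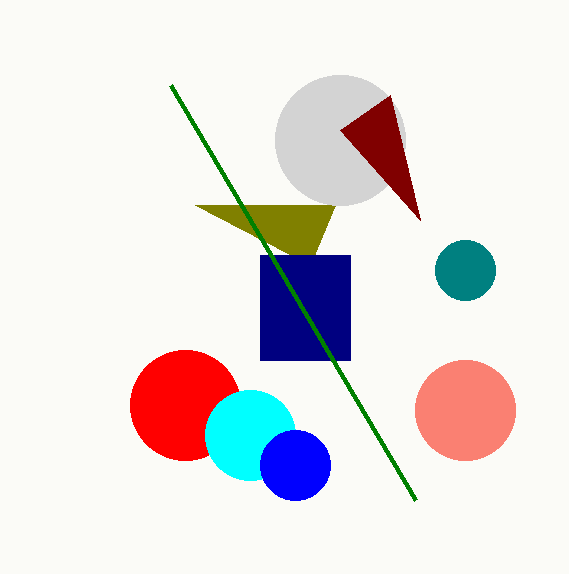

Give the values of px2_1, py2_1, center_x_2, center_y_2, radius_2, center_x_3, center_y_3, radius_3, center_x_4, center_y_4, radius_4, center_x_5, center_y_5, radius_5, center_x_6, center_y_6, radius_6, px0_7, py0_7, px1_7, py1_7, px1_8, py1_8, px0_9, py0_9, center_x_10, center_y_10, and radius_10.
px2_1 = 195, py2_1 = 205, center_x_2 = 185, center_y_2 = 405, radius_2 = 55, center_x_3 = 250, center_y_3 = 435, radius_3 = 45, center_x_4 = 465, center_y_4 = 270, radius_4 = 30, center_x_5 = 340, center_y_5 = 140, radius_5 = 65, center_x_6 = 465, center_y_6 = 410, radius_6 = 50, px0_7 = 260, py0_7 = 255, px1_7 = 350, py1_7 = 360, px1_8 = 415, py1_8 = 500, px0_9 = 390, py0_9 = 95, center_x_10 = 295, center_y_10 = 465, radius_10 = 35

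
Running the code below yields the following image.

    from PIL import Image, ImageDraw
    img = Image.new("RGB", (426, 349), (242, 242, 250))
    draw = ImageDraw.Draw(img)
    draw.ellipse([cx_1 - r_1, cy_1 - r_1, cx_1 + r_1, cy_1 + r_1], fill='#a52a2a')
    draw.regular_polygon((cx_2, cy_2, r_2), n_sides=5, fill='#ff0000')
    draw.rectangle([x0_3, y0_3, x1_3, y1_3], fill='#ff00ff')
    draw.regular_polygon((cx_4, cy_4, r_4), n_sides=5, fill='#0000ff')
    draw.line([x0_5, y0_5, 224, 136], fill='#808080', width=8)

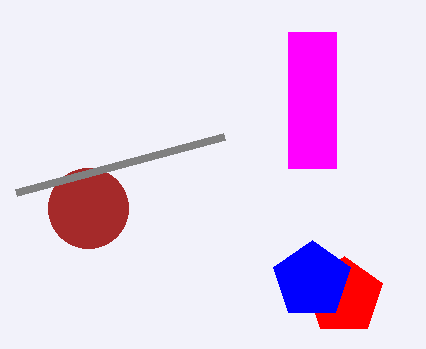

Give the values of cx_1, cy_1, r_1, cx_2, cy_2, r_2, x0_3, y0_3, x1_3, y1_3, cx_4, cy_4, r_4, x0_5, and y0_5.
cx_1 = 88, cy_1 = 208, r_1 = 40, cx_2 = 344, cy_2 = 296, r_2 = 40, x0_3 = 288, y0_3 = 32, x1_3 = 336, y1_3 = 168, cx_4 = 312, cy_4 = 280, r_4 = 40, x0_5 = 16, y0_5 = 192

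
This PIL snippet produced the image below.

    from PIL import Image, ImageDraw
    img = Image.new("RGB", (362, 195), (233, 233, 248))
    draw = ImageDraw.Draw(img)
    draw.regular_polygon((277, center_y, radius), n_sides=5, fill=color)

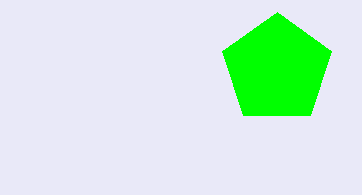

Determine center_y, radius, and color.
center_y = 69
radius = 57
color = 'lime'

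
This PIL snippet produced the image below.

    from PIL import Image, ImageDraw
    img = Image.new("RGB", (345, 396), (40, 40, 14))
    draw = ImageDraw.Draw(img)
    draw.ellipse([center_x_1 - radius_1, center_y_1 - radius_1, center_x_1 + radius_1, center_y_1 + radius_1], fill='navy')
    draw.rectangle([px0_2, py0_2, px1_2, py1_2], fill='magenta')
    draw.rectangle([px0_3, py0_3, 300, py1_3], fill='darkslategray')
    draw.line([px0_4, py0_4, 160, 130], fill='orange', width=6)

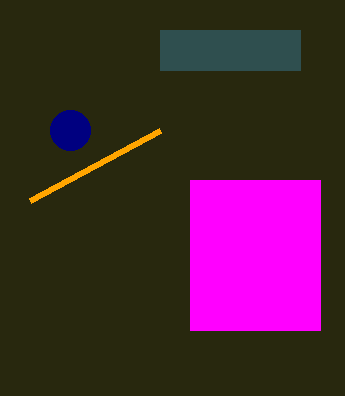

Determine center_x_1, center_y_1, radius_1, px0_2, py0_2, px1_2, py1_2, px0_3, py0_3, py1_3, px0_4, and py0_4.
center_x_1 = 70, center_y_1 = 130, radius_1 = 20, px0_2 = 190, py0_2 = 180, px1_2 = 320, py1_2 = 330, px0_3 = 160, py0_3 = 30, py1_3 = 70, px0_4 = 30, py0_4 = 200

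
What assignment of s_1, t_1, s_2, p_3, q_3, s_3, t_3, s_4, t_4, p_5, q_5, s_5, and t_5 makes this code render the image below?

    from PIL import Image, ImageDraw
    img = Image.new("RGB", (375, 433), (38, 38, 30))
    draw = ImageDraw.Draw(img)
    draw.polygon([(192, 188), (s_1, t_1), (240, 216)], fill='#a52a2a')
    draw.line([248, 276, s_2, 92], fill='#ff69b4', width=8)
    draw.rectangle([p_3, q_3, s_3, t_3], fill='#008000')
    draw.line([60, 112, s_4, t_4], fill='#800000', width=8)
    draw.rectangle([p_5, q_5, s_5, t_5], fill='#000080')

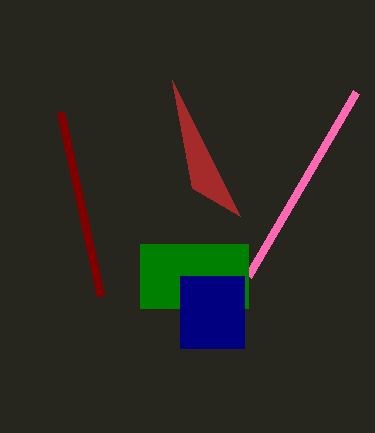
s_1 = 172, t_1 = 80, s_2 = 356, p_3 = 140, q_3 = 244, s_3 = 248, t_3 = 308, s_4 = 100, t_4 = 296, p_5 = 180, q_5 = 276, s_5 = 244, t_5 = 348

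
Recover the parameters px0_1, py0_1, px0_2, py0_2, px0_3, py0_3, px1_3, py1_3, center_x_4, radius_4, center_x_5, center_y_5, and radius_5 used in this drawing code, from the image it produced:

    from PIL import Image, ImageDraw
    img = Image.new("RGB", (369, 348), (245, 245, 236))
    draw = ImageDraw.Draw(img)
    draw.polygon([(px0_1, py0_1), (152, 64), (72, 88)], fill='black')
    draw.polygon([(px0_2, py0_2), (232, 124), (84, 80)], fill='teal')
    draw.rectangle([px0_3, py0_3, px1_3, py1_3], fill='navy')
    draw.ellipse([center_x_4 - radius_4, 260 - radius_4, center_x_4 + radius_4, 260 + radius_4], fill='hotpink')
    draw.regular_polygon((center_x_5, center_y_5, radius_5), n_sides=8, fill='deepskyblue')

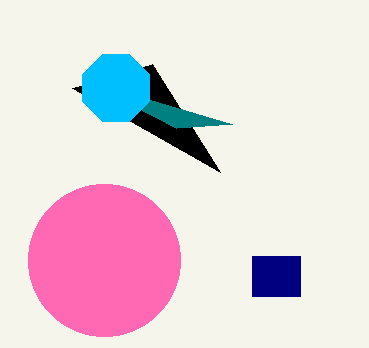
px0_1 = 220, py0_1 = 172, px0_2 = 176, py0_2 = 128, px0_3 = 252, py0_3 = 256, px1_3 = 300, py1_3 = 296, center_x_4 = 104, radius_4 = 76, center_x_5 = 116, center_y_5 = 88, radius_5 = 36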